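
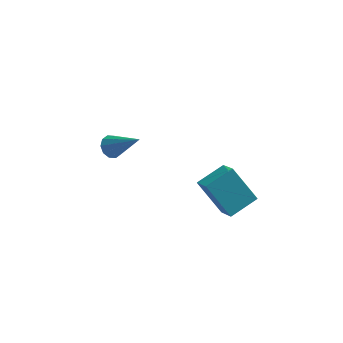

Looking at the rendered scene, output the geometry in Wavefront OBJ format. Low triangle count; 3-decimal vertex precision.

v -0.024 -1.622 3.436
v 0.393 -2.607 4.226
v 1.057 -0.802 3.889
v 1.473 -1.788 4.679
v 1.047 -2.272 2.061
v 1.463 -3.258 2.851
v 2.127 -1.453 2.514
v 2.544 -2.438 3.304
v -4.084 3.433 0.624
v -3.61 3.71 0.316
v -2.756 2.687 1.996
v -3.744 3.961 0.582
v -4.007 4.01 0.864
v -4.3 3.839 1.055
v -4.511 3.513 1.081
v -4.558 3.156 0.933
v -4.425 2.905 0.667
v -4.161 2.855 0.385
v -3.868 3.027 0.194
v -3.658 3.353 0.168
f 2 4 1
f 5 2 1
f 1 4 3
f 3 5 1
f 2 8 4
f 6 2 5
f 6 8 2
f 4 8 3
f 7 5 3
f 3 8 7
f 7 6 5
f 8 6 7
f 10 9 12
f 10 12 11
f 12 9 13
f 12 13 11
f 13 9 14
f 13 14 11
f 14 9 15
f 14 15 11
f 15 9 16
f 15 16 11
f 16 9 17
f 16 17 11
f 17 9 18
f 17 18 11
f 18 9 19
f 18 19 11
f 19 9 20
f 19 20 11
f 20 9 10
f 20 10 11



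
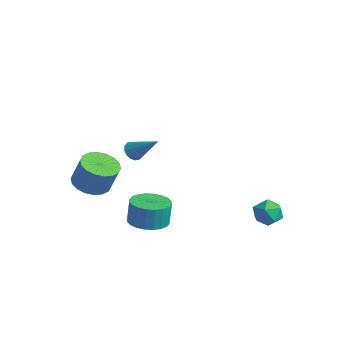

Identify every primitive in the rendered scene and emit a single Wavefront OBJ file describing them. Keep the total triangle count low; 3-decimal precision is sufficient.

v 1.058 -3.655 3
v 1.449 -3.807 2.628
v 2.282 -3.105 4.06
v 1.384 -3.532 2.561
v 1.231 -3.291 2.611
v 1.033 -3.147 2.766
v 0.841 -3.14 2.983
v 0.707 -3.27 3.205
v 0.668 -3.504 3.372
v 0.733 -3.778 3.439
v 0.885 -4.02 3.388
v 1.084 -4.163 3.234
v 1.276 -4.171 3.017
v 1.409 -4.04 2.795
v 0.133 -2.233 -2.89
v 0.85 -1.497 -2.968
v 0.824 -1.332 -1.649
v 0.107 -2.067 -1.57
v 0.512 -1.282 -3.002
v 0.487 -1.116 -1.682
v 0.117 -1.211 -3.018
v 0.091 -1.045 -1.699
v -0.276 -1.296 -3.015
v -0.301 -1.13 -1.696
v -0.606 -1.523 -2.993
v -0.632 -1.357 -1.674
v -0.824 -1.858 -2.955
v -0.85 -1.693 -1.636
v -0.897 -2.251 -2.908
v -0.923 -2.085 -1.588
v -0.812 -2.64 -2.857
v -0.838 -2.475 -1.538
v -0.584 -2.968 -2.811
v -0.61 -2.803 -1.492
v -0.247 -3.184 -2.778
v -0.272 -3.018 -1.458
v 0.149 -3.255 -2.761
v 0.123 -3.089 -1.442
v 0.541 -3.17 -2.764
v 0.516 -3.004 -1.445
v 0.872 -2.943 -2.786
v 0.846 -2.777 -1.467
v 1.09 -2.607 -2.824
v 1.064 -2.442 -1.505
v 1.163 -2.215 -2.872
v 1.137 -2.049 -1.552
v 1.078 -1.825 -2.922
v 1.052 -1.66 -1.603
v -2.594 -3.718 -1.026
v -1.694 -4.127 -1.279
v -1.167 -3.891 0.213
v -2.066 -3.482 0.466
v -1.634 -3.686 -1.37
v -1.107 -3.451 0.122
v -1.764 -3.252 -1.393
v -1.236 -3.016 0.099
v -2.058 -2.91 -1.343
v -1.53 -2.674 0.149
v -2.458 -2.728 -1.23
v -1.931 -2.492 0.262
v -2.885 -2.742 -1.077
v -2.358 -2.506 0.415
v -3.255 -2.949 -0.914
v -2.727 -2.713 0.578
v -3.493 -3.309 -0.773
v -2.966 -3.073 0.719
v -3.553 -3.749 -0.682
v -3.026 -3.514 0.81
v -3.424 -4.184 -0.659
v -2.896 -3.948 0.833
v -3.13 -4.526 -0.709
v -2.602 -4.29 0.783
v -2.729 -4.708 -0.822
v -2.202 -4.472 0.67
v -2.302 -4.694 -0.975
v -1.775 -4.458 0.517
v -1.933 -4.487 -1.138
v -1.405 -4.251 0.354
v 2.975 3.01 -2.912
v 3.794 3.098 -2.696
v 2.846 1.982 -2.004
v 3.665 2.07 -1.788
v 3.102 2.675 -1.582
v 3.182 3.311 -2.142
v 3.458 1.769 -2.558
v 3.538 2.405 -3.118
v 4.092 2.331 -2.476
v 3.873 2.891 -1.873
v 2.767 2.189 -2.827
v 2.548 2.749 -2.224
f 2 1 4
f 2 4 3
f 4 1 5
f 4 5 3
f 5 1 6
f 5 6 3
f 6 1 7
f 6 7 3
f 7 1 8
f 7 8 3
f 8 1 9
f 8 9 3
f 9 1 10
f 9 10 3
f 10 1 11
f 10 11 3
f 11 1 12
f 11 12 3
f 12 1 13
f 12 13 3
f 13 1 14
f 13 14 3
f 14 1 2
f 14 2 3
f 16 15 19
f 16 19 17
f 17 19 20
f 17 20 18
f 19 15 21
f 19 21 20
f 20 21 22
f 20 22 18
f 21 15 23
f 21 23 22
f 22 23 24
f 22 24 18
f 23 15 25
f 23 25 24
f 24 25 26
f 24 26 18
f 25 15 27
f 25 27 26
f 26 27 28
f 26 28 18
f 27 15 29
f 27 29 28
f 28 29 30
f 28 30 18
f 29 15 31
f 29 31 30
f 30 31 32
f 30 32 18
f 31 15 33
f 31 33 32
f 32 33 34
f 32 34 18
f 33 15 35
f 33 35 34
f 34 35 36
f 34 36 18
f 35 15 37
f 35 37 36
f 36 37 38
f 36 38 18
f 37 15 39
f 37 39 38
f 38 39 40
f 38 40 18
f 39 15 41
f 39 41 40
f 40 41 42
f 40 42 18
f 41 15 43
f 41 43 42
f 42 43 44
f 42 44 18
f 43 15 45
f 43 45 44
f 44 45 46
f 44 46 18
f 45 15 47
f 45 47 46
f 46 47 48
f 46 48 18
f 47 15 16
f 47 16 48
f 48 16 17
f 48 17 18
f 50 49 53
f 50 53 51
f 51 53 54
f 51 54 52
f 53 49 55
f 53 55 54
f 54 55 56
f 54 56 52
f 55 49 57
f 55 57 56
f 56 57 58
f 56 58 52
f 57 49 59
f 57 59 58
f 58 59 60
f 58 60 52
f 59 49 61
f 59 61 60
f 60 61 62
f 60 62 52
f 61 49 63
f 61 63 62
f 62 63 64
f 62 64 52
f 63 49 65
f 63 65 64
f 64 65 66
f 64 66 52
f 65 49 67
f 65 67 66
f 66 67 68
f 66 68 52
f 67 49 69
f 67 69 68
f 68 69 70
f 68 70 52
f 69 49 71
f 69 71 70
f 70 71 72
f 70 72 52
f 71 49 73
f 71 73 72
f 72 73 74
f 72 74 52
f 73 49 75
f 73 75 74
f 74 75 76
f 74 76 52
f 75 49 77
f 75 77 76
f 76 77 78
f 76 78 52
f 77 49 50
f 77 50 78
f 78 50 51
f 78 51 52
f 79 90 84
f 79 84 80
f 79 80 86
f 79 86 89
f 79 89 90
f 80 84 88
f 84 90 83
f 90 89 81
f 89 86 85
f 86 80 87
f 82 88 83
f 82 83 81
f 82 81 85
f 82 85 87
f 82 87 88
f 83 88 84
f 81 83 90
f 85 81 89
f 87 85 86
f 88 87 80



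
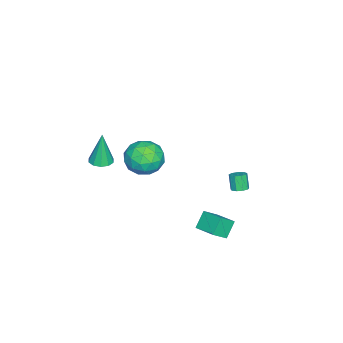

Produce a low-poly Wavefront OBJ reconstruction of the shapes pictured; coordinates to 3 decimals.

v 3.861 -3.637 2.517
v 4.547 -3.815 2.562
v 3.739 -3.583 4.603
v 4.521 -3.377 2.549
v 4.243 -3.038 2.524
v 3.819 -2.928 2.497
v 3.411 -3.089 2.477
v 3.175 -3.459 2.472
v 3.201 -3.896 2.485
v 3.479 -4.235 2.51
v 3.903 -4.345 2.538
v 4.311 -4.185 2.557
v -3.712 1.949 -4.205
v -3.196 1.916 -4.017
v -3.572 1.658 -3.028
v -4.088 1.691 -3.215
v -3.326 2.267 -3.975
v -3.702 2.008 -2.985
v -3.637 2.469 -4.04
v -4.013 2.21 -3.051
v -3.982 2.428 -4.183
v -4.359 2.169 -3.193
v -4.202 2.163 -4.335
v -4.578 1.904 -3.346
v -4.192 1.798 -4.427
v -4.568 1.539 -3.437
v -3.957 1.504 -4.415
v -4.334 1.245 -3.425
v -3.608 1.419 -4.304
v -3.984 1.16 -3.314
v -3.307 1.581 -4.147
v -3.684 1.323 -3.158
v 0.466 1.511 -4.88
v -0.32 1.711 -3.956
v 1.144 2.768 -4.575
v 0.358 2.968 -3.651
v 1.202 0.932 -4.129
v 0.416 1.132 -3.205
v 1.88 2.189 -3.824
v 1.094 2.389 -2.9
v 0.87 -1.268 0.953
v 1.263 -1.792 -0.125
v -0.123 -2.988 1.425
v 0.27 -3.512 0.347
v 1.096 -3.272 1.27
v 1.71 -2.209 0.978
v -0.57 -2.571 0.322
v 0.044 -1.508 0.03
v 0.374 -2.597 -0.516
v 1.403 -3.03 0.071
v -0.263 -1.75 1.229
v 0.766 -2.183 1.816
v 1.154 -1.379 0.372
v -0.014 -3.401 0.928
v 0.472 -3.26 1.47
v 0.703 -3.568 0.836
v 1.416 -1.624 1.021
v 1.648 -1.932 0.387
v 1.549 -2.802 1.208
v -0.508 -2.848 0.913
v -0.276 -3.156 0.279
v 0.437 -1.212 0.464
v 0.668 -1.52 -0.17
v -0.409 -1.978 0.092
v 0.862 -2.16 -0.491
v 0.278 -3.171 -0.213
v -0.215 -2.618 -0.228
v 0.145 -1.993 -0.4
v 1.467 -2.415 -0.146
v 0.884 -3.426 0.131
v 1.369 -3.285 0.674
v 1.73 -2.66 0.502
v 0.944 -2.888 -0.376
v 0.256 -1.354 1.169
v -0.327 -2.365 1.446
v -0.59 -2.12 0.798
v -0.229 -1.495 0.626
v 0.862 -1.609 1.513
v 0.278 -2.62 1.791
v 0.995 -2.787 1.7
v 1.355 -2.162 1.528
v 0.196 -1.892 1.676
f 2 1 4
f 2 4 3
f 4 1 5
f 4 5 3
f 5 1 6
f 5 6 3
f 6 1 7
f 6 7 3
f 7 1 8
f 7 8 3
f 8 1 9
f 8 9 3
f 9 1 10
f 9 10 3
f 10 1 11
f 10 11 3
f 11 1 12
f 11 12 3
f 12 1 2
f 12 2 3
f 14 13 17
f 14 17 15
f 15 17 18
f 15 18 16
f 17 13 19
f 17 19 18
f 18 19 20
f 18 20 16
f 19 13 21
f 19 21 20
f 20 21 22
f 20 22 16
f 21 13 23
f 21 23 22
f 22 23 24
f 22 24 16
f 23 13 25
f 23 25 24
f 24 25 26
f 24 26 16
f 25 13 27
f 25 27 26
f 26 27 28
f 26 28 16
f 27 13 29
f 27 29 28
f 28 29 30
f 28 30 16
f 29 13 31
f 29 31 30
f 30 31 32
f 30 32 16
f 31 13 14
f 31 14 32
f 32 14 15
f 32 15 16
f 34 36 33
f 37 34 33
f 33 36 35
f 35 37 33
f 34 40 36
f 38 34 37
f 38 40 34
f 36 40 35
f 39 37 35
f 35 40 39
f 39 38 37
f 40 38 39
f 41 78 57
f 78 52 81
f 57 81 46
f 78 81 57
f 41 57 53
f 57 46 58
f 53 58 42
f 57 58 53
f 41 53 62
f 53 42 63
f 62 63 48
f 53 63 62
f 41 62 74
f 62 48 77
f 74 77 51
f 62 77 74
f 41 74 78
f 74 51 82
f 78 82 52
f 74 82 78
f 42 58 69
f 58 46 72
f 69 72 50
f 58 72 69
f 46 81 59
f 81 52 80
f 59 80 45
f 81 80 59
f 52 82 79
f 82 51 75
f 79 75 43
f 82 75 79
f 51 77 76
f 77 48 64
f 76 64 47
f 77 64 76
f 48 63 68
f 63 42 65
f 68 65 49
f 63 65 68
f 44 70 56
f 70 50 71
f 56 71 45
f 70 71 56
f 44 56 54
f 56 45 55
f 54 55 43
f 56 55 54
f 44 54 61
f 54 43 60
f 61 60 47
f 54 60 61
f 44 61 66
f 61 47 67
f 66 67 49
f 61 67 66
f 44 66 70
f 66 49 73
f 70 73 50
f 66 73 70
f 45 71 59
f 71 50 72
f 59 72 46
f 71 72 59
f 43 55 79
f 55 45 80
f 79 80 52
f 55 80 79
f 47 60 76
f 60 43 75
f 76 75 51
f 60 75 76
f 49 67 68
f 67 47 64
f 68 64 48
f 67 64 68
f 50 73 69
f 73 49 65
f 69 65 42
f 73 65 69



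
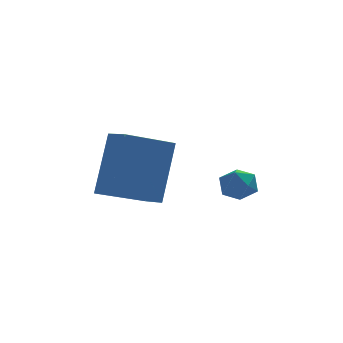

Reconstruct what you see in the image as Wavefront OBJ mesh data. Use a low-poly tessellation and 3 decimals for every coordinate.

v -0.985 1.398 -0.507
v -0.693 1.9 -0.261
v -0.367 0.78 0.021
v -0.075 1.282 0.267
v -0.669 1.15 0.432
v -1.052 1.532 0.106
v -0.008 1.148 -0.346
v -0.391 1.53 -0.672
v -0.09 1.746 -0.161
v -0.498 1.747 0.32
v -0.562 0.933 -0.56
v -0.97 0.934 -0.079
v -4.346 0.062 0.182
v -3.84 0.847 2.174
v -4.715 0.802 -0.016
v -4.209 1.586 1.976
v -2.831 0.654 -0.436
v -2.325 1.438 1.556
v -3.2 1.393 -0.634
v -2.694 2.178 1.358
f 1 12 6
f 1 6 2
f 1 2 8
f 1 8 11
f 1 11 12
f 2 6 10
f 6 12 5
f 12 11 3
f 11 8 7
f 8 2 9
f 4 10 5
f 4 5 3
f 4 3 7
f 4 7 9
f 4 9 10
f 5 10 6
f 3 5 12
f 7 3 11
f 9 7 8
f 10 9 2
f 14 16 13
f 17 14 13
f 13 16 15
f 15 17 13
f 14 20 16
f 18 14 17
f 18 20 14
f 16 20 15
f 19 17 15
f 15 20 19
f 19 18 17
f 20 18 19



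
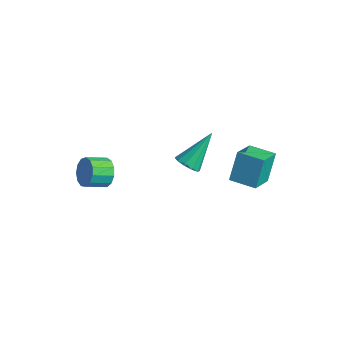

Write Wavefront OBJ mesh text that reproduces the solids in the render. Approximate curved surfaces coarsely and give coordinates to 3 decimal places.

v 0.741 0.002 1.108
v 1.388 -0.001 1.047
v 0.879 1.398 2.492
v 1.241 0.269 0.789
v 0.902 0.437 0.653
v 0.502 0.439 0.691
v 0.194 0.274 0.888
v 0.094 0.005 1.169
v 0.242 -0.265 1.427
v 0.58 -0.433 1.564
v 0.98 -0.435 1.526
v 1.289 -0.27 1.329
v -1.638 -2.623 0.68
v -1.218 -2.516 1.293
v -1.602 -3.411 1.712
v -2.022 -3.517 1.1
v -1.587 -2.323 1.366
v -1.971 -3.218 1.785
v -1.972 -2.226 1.222
v -2.356 -3.12 1.641
v -2.251 -2.254 0.906
v -2.635 -3.148 1.325
v -2.335 -2.399 0.518
v -2.719 -3.294 0.937
v -2.198 -2.615 0.182
v -2.583 -3.51 0.601
v -1.883 -2.834 0.004
v -2.268 -3.729 0.423
v -1.491 -2.986 0.041
v -1.875 -3.88 0.46
v -1.145 -3.022 0.281
v -1.529 -3.917 0.7
v -0.955 -2.932 0.648
v -1.34 -3.826 1.067
v -0.982 -2.743 1.025
v -1.367 -3.638 1.444
v 3.335 -0.095 2.024
v 3.11 0.618 3.313
v 2.905 1.148 1.262
v 2.68 1.861 2.551
v 4.5 0.299 2.009
v 4.275 1.012 3.298
v 4.07 1.542 1.247
v 3.845 2.255 2.536
f 2 1 4
f 2 4 3
f 4 1 5
f 4 5 3
f 5 1 6
f 5 6 3
f 6 1 7
f 6 7 3
f 7 1 8
f 7 8 3
f 8 1 9
f 8 9 3
f 9 1 10
f 9 10 3
f 10 1 11
f 10 11 3
f 11 1 12
f 11 12 3
f 12 1 2
f 12 2 3
f 14 13 17
f 14 17 15
f 15 17 18
f 15 18 16
f 17 13 19
f 17 19 18
f 18 19 20
f 18 20 16
f 19 13 21
f 19 21 20
f 20 21 22
f 20 22 16
f 21 13 23
f 21 23 22
f 22 23 24
f 22 24 16
f 23 13 25
f 23 25 24
f 24 25 26
f 24 26 16
f 25 13 27
f 25 27 26
f 26 27 28
f 26 28 16
f 27 13 29
f 27 29 28
f 28 29 30
f 28 30 16
f 29 13 31
f 29 31 30
f 30 31 32
f 30 32 16
f 31 13 33
f 31 33 32
f 32 33 34
f 32 34 16
f 33 13 35
f 33 35 34
f 34 35 36
f 34 36 16
f 35 13 14
f 35 14 36
f 36 14 15
f 36 15 16
f 38 40 37
f 41 38 37
f 37 40 39
f 39 41 37
f 38 44 40
f 42 38 41
f 42 44 38
f 40 44 39
f 43 41 39
f 39 44 43
f 43 42 41
f 44 42 43



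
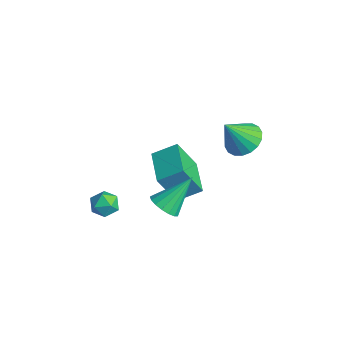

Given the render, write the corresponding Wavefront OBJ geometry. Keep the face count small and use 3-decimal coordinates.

v 1.527 -2.052 -0.454
v 2.317 -2.272 -0.232
v 1.533 -0.528 1.034
v 2.372 -1.991 -0.52
v 2.234 -1.723 -0.793
v 1.933 -1.531 -0.989
v 1.54 -1.458 -1.062
v 1.144 -1.521 -0.996
v 0.835 -1.706 -0.806
v 0.685 -1.97 -0.535
v 0.728 -2.253 -0.246
v 0.954 -2.489 -0.004
v 1.312 -2.626 0.134
v 1.718 -2.631 0.138
v 2.081 -2.503 0.006
v -0.808 -3.306 -1.124
v -0.392 -3.455 -1.789
v -1.468 -4.405 -1.291
v -1.052 -4.554 -1.956
v -0.692 -4.588 -1.243
v -0.284 -3.909 -1.14
v -1.576 -3.951 -1.94
v -1.168 -3.272 -1.837
v -0.866 -3.854 -2.293
v -0.32 -4.247 -1.863
v -1.54 -3.613 -1.217
v -0.994 -4.006 -0.787
v -1.83 0.238 -2.009
v -2.085 -0.7 -0.158
v -1.321 1.39 -1.354
v -1.576 0.452 0.496
v 0.076 -0.532 -2.136
v -0.179 -1.47 -0.286
v 0.585 0.62 -1.482
v 0.33 -0.318 0.369
v 1.122 2.511 2.133
v 1.593 1.73 1.655
v 0.998 1.509 3.647
v 1.943 1.963 1.838
v 2.13 2.305 2.079
v 2.117 2.688 2.331
v 1.908 3.035 2.544
v 1.542 3.279 2.676
v 1.094 3.371 2.7
v 0.651 3.292 2.611
v 0.301 3.059 2.428
v 0.114 2.717 2.187
v 0.127 2.335 1.934
v 0.337 1.987 1.722
v 0.702 1.743 1.59
v 1.15 1.652 1.566
f 2 1 4
f 2 4 3
f 4 1 5
f 4 5 3
f 5 1 6
f 5 6 3
f 6 1 7
f 6 7 3
f 7 1 8
f 7 8 3
f 8 1 9
f 8 9 3
f 9 1 10
f 9 10 3
f 10 1 11
f 10 11 3
f 11 1 12
f 11 12 3
f 12 1 13
f 12 13 3
f 13 1 14
f 13 14 3
f 14 1 15
f 14 15 3
f 15 1 2
f 15 2 3
f 16 27 21
f 16 21 17
f 16 17 23
f 16 23 26
f 16 26 27
f 17 21 25
f 21 27 20
f 27 26 18
f 26 23 22
f 23 17 24
f 19 25 20
f 19 20 18
f 19 18 22
f 19 22 24
f 19 24 25
f 20 25 21
f 18 20 27
f 22 18 26
f 24 22 23
f 25 24 17
f 29 31 28
f 32 29 28
f 28 31 30
f 30 32 28
f 29 35 31
f 33 29 32
f 33 35 29
f 31 35 30
f 34 32 30
f 30 35 34
f 34 33 32
f 35 33 34
f 37 36 39
f 37 39 38
f 39 36 40
f 39 40 38
f 40 36 41
f 40 41 38
f 41 36 42
f 41 42 38
f 42 36 43
f 42 43 38
f 43 36 44
f 43 44 38
f 44 36 45
f 44 45 38
f 45 36 46
f 45 46 38
f 46 36 47
f 46 47 38
f 47 36 48
f 47 48 38
f 48 36 49
f 48 49 38
f 49 36 50
f 49 50 38
f 50 36 51
f 50 51 38
f 51 36 37
f 51 37 38



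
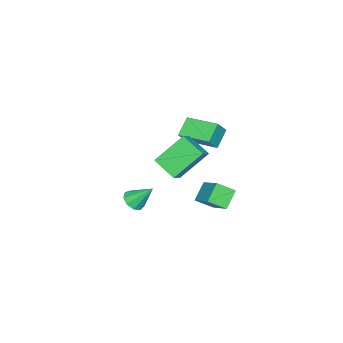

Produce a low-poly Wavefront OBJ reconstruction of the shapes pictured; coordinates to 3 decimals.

v -1.075 -1.206 -4.259
v -0.54 -1.98 -3.71
v -1.971 -1.272 -3.48
v -1.437 -2.047 -2.93
v -0.243 0.127 -3.19
v 0.291 -0.648 -2.64
v -1.14 0.06 -2.41
v -0.605 -0.714 -1.861
v 3.434 -0.11 1.424
v 3.247 -1.339 2.024
v 2.3 0.744 2.818
v 2.113 -0.485 3.419
v 4.147 0.025 1.921
v 3.96 -1.204 2.522
v 3.013 0.879 3.316
v 2.826 -0.35 3.916
v 1.272 -4.427 -3.652
v 1.927 -4.383 -3.514
v 0.968 -3.473 -2.508
v 1.808 -4.059 -3.816
v 1.439 -3.907 -4.041
v 0.991 -3.999 -4.084
v 0.676 -4.29 -3.925
v 0.639 -4.646 -3.638
v 0.899 -4.899 -3.357
v 1.333 -4.931 -3.215
v 1.739 -4.727 -3.277
v -1.129 -2.884 0.077
v -2.069 -2.997 0.798
v -1.164 -1.07 0.318
v -2.104 -1.184 1.039
v -0.516 -2.976 0.861
v -1.456 -3.09 1.582
v -0.551 -1.163 1.102
v -1.491 -1.276 1.823
f 2 4 1
f 5 2 1
f 1 4 3
f 3 5 1
f 2 8 4
f 6 2 5
f 6 8 2
f 4 8 3
f 7 5 3
f 3 8 7
f 7 6 5
f 8 6 7
f 10 12 9
f 13 10 9
f 9 12 11
f 11 13 9
f 10 16 12
f 14 10 13
f 14 16 10
f 12 16 11
f 15 13 11
f 11 16 15
f 15 14 13
f 16 14 15
f 18 17 20
f 18 20 19
f 20 17 21
f 20 21 19
f 21 17 22
f 21 22 19
f 22 17 23
f 22 23 19
f 23 17 24
f 23 24 19
f 24 17 25
f 24 25 19
f 25 17 26
f 25 26 19
f 26 17 27
f 26 27 19
f 27 17 18
f 27 18 19
f 29 31 28
f 32 29 28
f 28 31 30
f 30 32 28
f 29 35 31
f 33 29 32
f 33 35 29
f 31 35 30
f 34 32 30
f 30 35 34
f 34 33 32
f 35 33 34



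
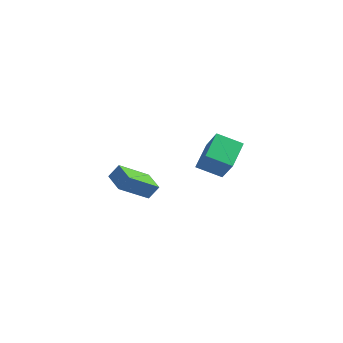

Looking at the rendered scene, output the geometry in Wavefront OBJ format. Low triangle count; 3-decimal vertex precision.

v -2.743 0.2 -3.468
v -3.485 -1.189 -2.302
v -3.772 0.861 -3.335
v -4.514 -0.529 -2.168
v -2.406 0.589 -2.792
v -3.148 -0.801 -1.625
v -3.435 1.249 -2.658
v -4.177 -0.14 -1.492
v 1.162 -1.904 1.234
v 0.913 -0.602 1.892
v 2.262 -1.428 0.707
v 2.014 -0.126 1.365
v 1.986 -2.394 2.515
v 1.738 -1.092 3.173
v 3.087 -1.918 1.988
v 2.838 -0.616 2.646
f 2 4 1
f 5 2 1
f 1 4 3
f 3 5 1
f 2 8 4
f 6 2 5
f 6 8 2
f 4 8 3
f 7 5 3
f 3 8 7
f 7 6 5
f 8 6 7
f 10 12 9
f 13 10 9
f 9 12 11
f 11 13 9
f 10 16 12
f 14 10 13
f 14 16 10
f 12 16 11
f 15 13 11
f 11 16 15
f 15 14 13
f 16 14 15



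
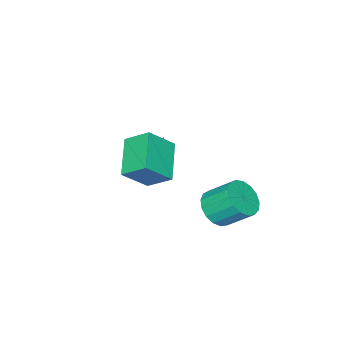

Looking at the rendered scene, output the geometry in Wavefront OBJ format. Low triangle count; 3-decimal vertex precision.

v -0.041 1.997 -3.794
v 0.868 2.518 -4.012
v 0.429 3.765 -2.865
v -0.479 3.243 -2.646
v 0.533 2.71 -4.349
v 0.094 3.956 -3.202
v 0.066 2.738 -4.558
v -0.373 3.984 -3.411
v -0.425 2.596 -4.592
v -0.864 3.843 -3.445
v -0.828 2.317 -4.443
v -1.267 3.564 -3.296
v -1.05 1.965 -4.146
v -1.489 3.212 -2.998
v -1.042 1.62 -3.767
v -1.481 2.866 -2.62
v -0.803 1.361 -3.395
v -1.242 2.608 -2.248
v -0.39 1.248 -3.114
v -0.829 2.495 -1.967
v 0.103 1.306 -2.989
v -0.336 2.553 -1.842
v 0.563 1.523 -3.048
v 0.124 2.769 -1.901
v 0.885 1.848 -3.278
v 0.446 3.094 -2.131
v 0.995 2.207 -3.626
v 0.556 3.454 -2.479
v -1.327 -3.236 -4.302
v -0.964 -3.473 -3.832
v -3.113 -3.824 -3.218
v -1.076 -3.002 -3.762
v -1.336 -2.667 -4.008
v -1.591 -2.666 -4.427
v -1.691 -2.999 -4.772
v -1.578 -3.47 -4.842
v -1.319 -3.804 -4.596
v -1.064 -3.806 -4.178
v 3.17 0.541 -0.956
v 1.621 -0.605 0.042
v 2.842 1.723 -0.11
v 1.293 0.577 0.889
v 4.347 0.003 0.251
v 2.798 -1.143 1.25
v 4.019 1.185 1.098
v 2.47 0.039 2.096
f 2 1 5
f 2 5 3
f 3 5 6
f 3 6 4
f 5 1 7
f 5 7 6
f 6 7 8
f 6 8 4
f 7 1 9
f 7 9 8
f 8 9 10
f 8 10 4
f 9 1 11
f 9 11 10
f 10 11 12
f 10 12 4
f 11 1 13
f 11 13 12
f 12 13 14
f 12 14 4
f 13 1 15
f 13 15 14
f 14 15 16
f 14 16 4
f 15 1 17
f 15 17 16
f 16 17 18
f 16 18 4
f 17 1 19
f 17 19 18
f 18 19 20
f 18 20 4
f 19 1 21
f 19 21 20
f 20 21 22
f 20 22 4
f 21 1 23
f 21 23 22
f 22 23 24
f 22 24 4
f 23 1 25
f 23 25 24
f 24 25 26
f 24 26 4
f 25 1 27
f 25 27 26
f 26 27 28
f 26 28 4
f 27 1 2
f 27 2 28
f 28 2 3
f 28 3 4
f 30 29 32
f 30 32 31
f 32 29 33
f 32 33 31
f 33 29 34
f 33 34 31
f 34 29 35
f 34 35 31
f 35 29 36
f 35 36 31
f 36 29 37
f 36 37 31
f 37 29 38
f 37 38 31
f 38 29 30
f 38 30 31
f 40 42 39
f 43 40 39
f 39 42 41
f 41 43 39
f 40 46 42
f 44 40 43
f 44 46 40
f 42 46 41
f 45 43 41
f 41 46 45
f 45 44 43
f 46 44 45



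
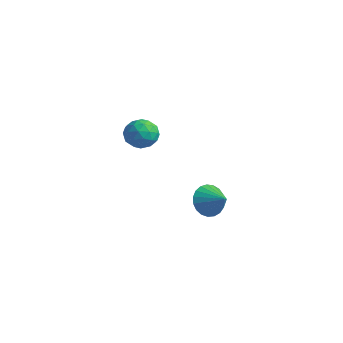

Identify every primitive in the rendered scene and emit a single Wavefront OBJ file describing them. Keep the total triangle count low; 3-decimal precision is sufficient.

v 1.342 -1.771 2.507
v 1.692 -2.182 1.877
v 2.378 -1.789 3.093
v 1.748 -1.853 1.788
v 1.733 -1.51 1.823
v 1.652 -1.213 1.977
v 1.516 -1.011 2.222
v 1.351 -0.941 2.517
v 1.184 -1.015 2.81
v 1.044 -1.219 3.051
v 0.956 -1.519 3.197
v 0.935 -1.862 3.225
v 0.984 -2.19 3.128
v 1.095 -2.445 2.924
v 1.249 -2.584 2.648
v 1.419 -2.582 2.347
v 1.575 -2.44 2.074
v -4.25 -0.316 4.46
v -3.791 0.11 3.899
v -4.009 -1.47 3.781
v -3.55 -1.044 3.22
v -3.268 -1.142 4.006
v -3.417 -0.428 4.426
v -4.383 -0.932 3.254
v -4.532 -0.218 3.674
v -3.873 -0.271 3.153
v -3.184 -0.4 3.618
v -4.616 -0.96 4.062
v -3.927 -1.089 4.527
v -4.042 -0.001 4.239
v -3.758 -1.359 3.441
v -3.593 -1.416 3.903
v -3.323 -1.165 3.573
v -3.822 -0.318 4.549
v -3.552 -0.067 4.219
v -3.245 -0.803 4.282
v -4.248 -1.293 3.461
v -3.978 -1.042 3.131
v -4.477 -0.195 4.107
v -4.207 0.056 3.777
v -4.555 -0.557 3.398
v -3.82 0.025 3.471
v -3.678 -0.654 3.072
v -4.168 -0.588 3.092
v -4.256 -0.168 3.338
v -3.415 -0.051 3.744
v -3.273 -0.73 3.345
v -3.108 -0.787 3.807
v -3.195 -0.367 4.054
v -3.463 -0.275 3.306
v -4.527 -0.63 4.335
v -4.385 -1.309 3.936
v -4.605 -0.993 3.626
v -4.692 -0.573 3.873
v -4.122 -0.706 4.608
v -3.98 -1.385 4.209
v -3.544 -1.192 4.342
v -3.632 -0.772 4.588
v -4.337 -1.085 4.374
f 2 1 4
f 2 4 3
f 4 1 5
f 4 5 3
f 5 1 6
f 5 6 3
f 6 1 7
f 6 7 3
f 7 1 8
f 7 8 3
f 8 1 9
f 8 9 3
f 9 1 10
f 9 10 3
f 10 1 11
f 10 11 3
f 11 1 12
f 11 12 3
f 12 1 13
f 12 13 3
f 13 1 14
f 13 14 3
f 14 1 15
f 14 15 3
f 15 1 16
f 15 16 3
f 16 1 17
f 16 17 3
f 17 1 2
f 17 2 3
f 18 55 34
f 55 29 58
f 34 58 23
f 55 58 34
f 18 34 30
f 34 23 35
f 30 35 19
f 34 35 30
f 18 30 39
f 30 19 40
f 39 40 25
f 30 40 39
f 18 39 51
f 39 25 54
f 51 54 28
f 39 54 51
f 18 51 55
f 51 28 59
f 55 59 29
f 51 59 55
f 19 35 46
f 35 23 49
f 46 49 27
f 35 49 46
f 23 58 36
f 58 29 57
f 36 57 22
f 58 57 36
f 29 59 56
f 59 28 52
f 56 52 20
f 59 52 56
f 28 54 53
f 54 25 41
f 53 41 24
f 54 41 53
f 25 40 45
f 40 19 42
f 45 42 26
f 40 42 45
f 21 47 33
f 47 27 48
f 33 48 22
f 47 48 33
f 21 33 31
f 33 22 32
f 31 32 20
f 33 32 31
f 21 31 38
f 31 20 37
f 38 37 24
f 31 37 38
f 21 38 43
f 38 24 44
f 43 44 26
f 38 44 43
f 21 43 47
f 43 26 50
f 47 50 27
f 43 50 47
f 22 48 36
f 48 27 49
f 36 49 23
f 48 49 36
f 20 32 56
f 32 22 57
f 56 57 29
f 32 57 56
f 24 37 53
f 37 20 52
f 53 52 28
f 37 52 53
f 26 44 45
f 44 24 41
f 45 41 25
f 44 41 45
f 27 50 46
f 50 26 42
f 46 42 19
f 50 42 46



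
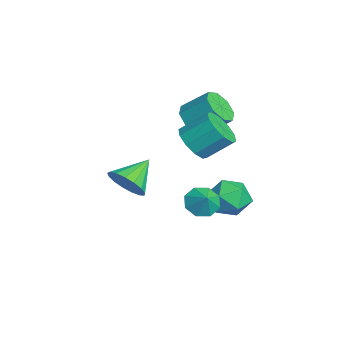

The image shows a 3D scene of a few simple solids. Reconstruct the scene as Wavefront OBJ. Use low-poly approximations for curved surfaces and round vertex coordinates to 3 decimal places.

v 3.74 -3.087 2.25
v 4.382 -3.229 3.094
v 2.8 -1.873 3.17
v 4.609 -2.854 2.83
v 4.636 -2.532 2.433
v 4.458 -2.337 1.994
v 4.116 -2.314 1.613
v 3.688 -2.468 1.379
v 3.271 -2.764 1.344
v 2.962 -3.134 1.517
v 2.831 -3.493 1.858
v 2.909 -3.76 2.288
v 3.176 -3.872 2.71
v 3.573 -3.804 3.027
v 4.008 -3.572 3.165
v 0.304 0.632 2.517
v 1.397 0.519 2.467
v 1.589 1.875 3.572
v 0.496 1.988 3.623
v 1.207 0.947 1.974
v 1.399 2.303 3.079
v 0.672 1.255 1.689
v 0.864 2.611 2.794
v -0.003 1.325 1.72
v 0.188 2.681 2.826
v -0.561 1.13 2.056
v -0.37 2.486 3.161
v -0.789 0.745 2.568
v -0.597 2.101 3.673
v -0.599 0.317 3.061
v -0.407 1.673 4.166
v -0.064 0.009 3.346
v 0.128 1.365 4.451
v 0.612 -0.061 3.314
v 0.803 1.295 4.42
v 1.17 0.134 2.979
v 1.361 1.49 4.084
v 1.995 0.782 -0.54
v 2.597 0.362 -1.095
v 2.725 0.878 0.18
v 2.591 1.061 -1.182
v 2.236 1.596 -0.894
v 1.739 1.654 -0.398
v 1.392 1.201 0.015
v 1.398 0.502 0.102
v 1.754 -0.033 -0.186
v 2.251 -0.091 -0.682
v -2.375 1.131 2.541
v -1.491 0.606 2.75
v -1 1.883 3.888
v -1.885 2.409 3.679
v -1.406 1.119 2.137
v -0.916 2.397 3.275
v -1.889 1.639 1.761
v -1.399 2.917 2.899
v -2.657 1.862 1.842
v -2.167 3.14 2.98
v -3.26 1.657 2.332
v -2.769 2.934 3.47
v -3.344 1.143 2.945
v -2.854 2.421 4.083
v -2.861 0.623 3.321
v -2.371 1.901 4.459
v -2.093 0.4 3.24
v -1.603 1.678 4.378
v 0.292 2.948 -1.684
v 1.307 3.398 -1.204
v 0.693 1.202 -0.896
v 1.708 1.652 -0.416
v 0.631 2.012 0
v 0.383 3.09 -0.486
v 1.617 1.51 -1.614
v 1.369 2.588 -2.1
v 2.126 2.509 -1.161
v 1.516 2.819 -0.163
v 0.484 1.781 -1.937
v -0.126 2.091 -0.939
f 2 1 4
f 2 4 3
f 4 1 5
f 4 5 3
f 5 1 6
f 5 6 3
f 6 1 7
f 6 7 3
f 7 1 8
f 7 8 3
f 8 1 9
f 8 9 3
f 9 1 10
f 9 10 3
f 10 1 11
f 10 11 3
f 11 1 12
f 11 12 3
f 12 1 13
f 12 13 3
f 13 1 14
f 13 14 3
f 14 1 15
f 14 15 3
f 15 1 2
f 15 2 3
f 17 16 20
f 17 20 18
f 18 20 21
f 18 21 19
f 20 16 22
f 20 22 21
f 21 22 23
f 21 23 19
f 22 16 24
f 22 24 23
f 23 24 25
f 23 25 19
f 24 16 26
f 24 26 25
f 25 26 27
f 25 27 19
f 26 16 28
f 26 28 27
f 27 28 29
f 27 29 19
f 28 16 30
f 28 30 29
f 29 30 31
f 29 31 19
f 30 16 32
f 30 32 31
f 31 32 33
f 31 33 19
f 32 16 34
f 32 34 33
f 33 34 35
f 33 35 19
f 34 16 36
f 34 36 35
f 35 36 37
f 35 37 19
f 36 16 17
f 36 17 37
f 37 17 18
f 37 18 19
f 39 38 41
f 39 41 40
f 41 38 42
f 41 42 40
f 42 38 43
f 42 43 40
f 43 38 44
f 43 44 40
f 44 38 45
f 44 45 40
f 45 38 46
f 45 46 40
f 46 38 47
f 46 47 40
f 47 38 39
f 47 39 40
f 49 48 52
f 49 52 50
f 50 52 53
f 50 53 51
f 52 48 54
f 52 54 53
f 53 54 55
f 53 55 51
f 54 48 56
f 54 56 55
f 55 56 57
f 55 57 51
f 56 48 58
f 56 58 57
f 57 58 59
f 57 59 51
f 58 48 60
f 58 60 59
f 59 60 61
f 59 61 51
f 60 48 62
f 60 62 61
f 61 62 63
f 61 63 51
f 62 48 64
f 62 64 63
f 63 64 65
f 63 65 51
f 64 48 49
f 64 49 65
f 65 49 50
f 65 50 51
f 66 77 71
f 66 71 67
f 66 67 73
f 66 73 76
f 66 76 77
f 67 71 75
f 71 77 70
f 77 76 68
f 76 73 72
f 73 67 74
f 69 75 70
f 69 70 68
f 69 68 72
f 69 72 74
f 69 74 75
f 70 75 71
f 68 70 77
f 72 68 76
f 74 72 73
f 75 74 67



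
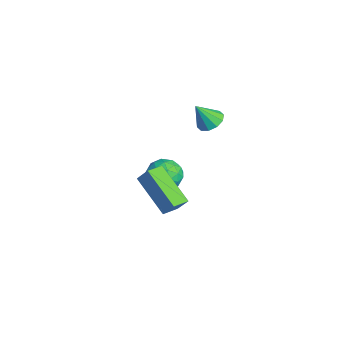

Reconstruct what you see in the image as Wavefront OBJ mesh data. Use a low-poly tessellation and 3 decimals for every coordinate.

v 1.942 -1.676 0.69
v 2.31 -1.3 1.409
v 1.491 -0.894 0.513
v 1.858 -0.519 1.232
v 3.622 -0.981 -0.532
v 3.989 -0.606 0.187
v 3.17 -0.2 -0.709
v 3.538 0.176 0.01
v -0.007 2.227 2.289
v 0.478 2.651 2.562
v -0.033 1.533 3.411
v 0.088 2.816 2.655
v -0.337 2.755 2.608
v -0.637 2.493 2.439
v -0.696 2.129 2.213
v -0.492 1.802 2.015
v -0.103 1.638 1.923
v 0.323 1.699 1.97
v 0.622 1.961 2.138
v 0.682 2.325 2.365
v -2.637 1.74 -3.157
v -1.819 1.243 -3.151
v -3.441 0.417 -3.169
v -2.623 -0.08 -3.163
v -2.886 0.418 -2.39
v -2.389 1.236 -2.382
v -2.871 0.424 -3.938
v -2.374 1.242 -3.93
v -1.964 0.43 -3.634
v -1.973 0.426 -2.677
v -3.287 1.234 -3.643
v -3.296 1.23 -2.686
v -2.158 1.608 -3.153
v -3.102 0.052 -3.167
v -3.257 0.345 -2.713
v -2.776 0.053 -2.709
v -2.492 1.603 -2.701
v -2.012 1.311 -2.697
v -2.638 0.827 -2.25
v -3.248 0.349 -3.623
v -2.768 0.057 -3.619
v -2.484 1.607 -3.611
v -2.003 1.315 -3.607
v -2.622 0.833 -4.07
v -1.762 0.838 -3.433
v -2.234 0.06 -3.44
v -2.38 0.356 -3.896
v -2.088 0.837 -3.891
v -1.767 0.836 -2.871
v -2.24 0.058 -2.878
v -2.394 0.351 -2.423
v -2.102 0.831 -2.419
v -1.852 0.357 -3.155
v -3.02 1.602 -3.442
v -3.493 0.824 -3.449
v -3.158 0.829 -3.901
v -2.866 1.309 -3.897
v -3.026 1.6 -2.88
v -3.498 0.822 -2.887
v -3.172 0.823 -2.429
v -2.88 1.304 -2.424
v -3.408 1.303 -3.165
f 2 4 1
f 5 2 1
f 1 4 3
f 3 5 1
f 2 8 4
f 6 2 5
f 6 8 2
f 4 8 3
f 7 5 3
f 3 8 7
f 7 6 5
f 8 6 7
f 10 9 12
f 10 12 11
f 12 9 13
f 12 13 11
f 13 9 14
f 13 14 11
f 14 9 15
f 14 15 11
f 15 9 16
f 15 16 11
f 16 9 17
f 16 17 11
f 17 9 18
f 17 18 11
f 18 9 19
f 18 19 11
f 19 9 20
f 19 20 11
f 20 9 10
f 20 10 11
f 21 58 37
f 58 32 61
f 37 61 26
f 58 61 37
f 21 37 33
f 37 26 38
f 33 38 22
f 37 38 33
f 21 33 42
f 33 22 43
f 42 43 28
f 33 43 42
f 21 42 54
f 42 28 57
f 54 57 31
f 42 57 54
f 21 54 58
f 54 31 62
f 58 62 32
f 54 62 58
f 22 38 49
f 38 26 52
f 49 52 30
f 38 52 49
f 26 61 39
f 61 32 60
f 39 60 25
f 61 60 39
f 32 62 59
f 62 31 55
f 59 55 23
f 62 55 59
f 31 57 56
f 57 28 44
f 56 44 27
f 57 44 56
f 28 43 48
f 43 22 45
f 48 45 29
f 43 45 48
f 24 50 36
f 50 30 51
f 36 51 25
f 50 51 36
f 24 36 34
f 36 25 35
f 34 35 23
f 36 35 34
f 24 34 41
f 34 23 40
f 41 40 27
f 34 40 41
f 24 41 46
f 41 27 47
f 46 47 29
f 41 47 46
f 24 46 50
f 46 29 53
f 50 53 30
f 46 53 50
f 25 51 39
f 51 30 52
f 39 52 26
f 51 52 39
f 23 35 59
f 35 25 60
f 59 60 32
f 35 60 59
f 27 40 56
f 40 23 55
f 56 55 31
f 40 55 56
f 29 47 48
f 47 27 44
f 48 44 28
f 47 44 48
f 30 53 49
f 53 29 45
f 49 45 22
f 53 45 49



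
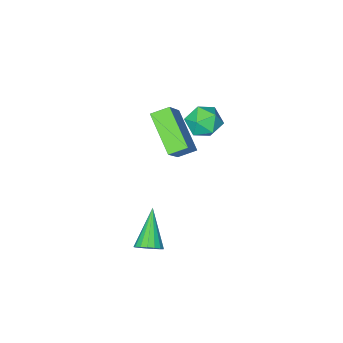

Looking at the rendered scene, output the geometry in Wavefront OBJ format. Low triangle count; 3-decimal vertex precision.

v -3.359 -2.318 3.898
v -2.973 -1.989 3.215
v -3.307 -3.571 3.325
v -2.921 -3.242 2.642
v -2.511 -3.276 3.387
v -2.543 -2.502 3.741
v -3.737 -3.058 2.799
v -3.769 -2.284 3.153
v -3.206 -2.446 2.535
v -2.448 -2.581 2.899
v -3.832 -2.979 3.641
v -3.074 -3.114 4.005
v -1.248 -2.019 2.614
v -1.594 -3.667 3.747
v -1.927 -1.651 2.942
v -2.274 -3.299 4.075
v -0.286 -1.361 3.865
v -0.633 -3.009 4.998
v -0.966 -0.993 4.193
v -1.312 -2.641 5.326
v 2.198 0.726 1.119
v 2.454 0.993 1.566
v 1.262 -0.286 2.261
v 2.228 1.147 1.517
v 1.996 1.204 1.376
v 1.809 1.152 1.177
v 1.712 1.002 0.965
v 1.727 0.789 0.788
v 1.849 0.561 0.686
v 2.051 0.371 0.684
v 2.288 0.262 0.782
v 2.503 0.26 0.957
v 2.649 0.364 1.169
v 2.692 0.551 1.369
v 2.621 0.778 1.513
f 1 12 6
f 1 6 2
f 1 2 8
f 1 8 11
f 1 11 12
f 2 6 10
f 6 12 5
f 12 11 3
f 11 8 7
f 8 2 9
f 4 10 5
f 4 5 3
f 4 3 7
f 4 7 9
f 4 9 10
f 5 10 6
f 3 5 12
f 7 3 11
f 9 7 8
f 10 9 2
f 14 16 13
f 17 14 13
f 13 16 15
f 15 17 13
f 14 20 16
f 18 14 17
f 18 20 14
f 16 20 15
f 19 17 15
f 15 20 19
f 19 18 17
f 20 18 19
f 22 21 24
f 22 24 23
f 24 21 25
f 24 25 23
f 25 21 26
f 25 26 23
f 26 21 27
f 26 27 23
f 27 21 28
f 27 28 23
f 28 21 29
f 28 29 23
f 29 21 30
f 29 30 23
f 30 21 31
f 30 31 23
f 31 21 32
f 31 32 23
f 32 21 33
f 32 33 23
f 33 21 34
f 33 34 23
f 34 21 35
f 34 35 23
f 35 21 22
f 35 22 23



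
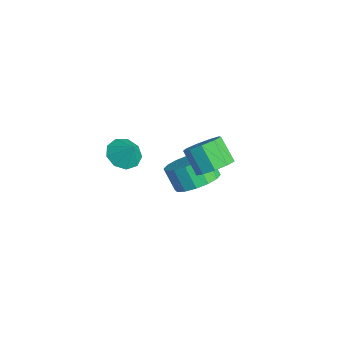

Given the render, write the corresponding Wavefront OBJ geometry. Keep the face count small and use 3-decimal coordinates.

v -1.912 -0.296 -2.822
v -1.088 -0.086 -2.259
v -1.664 -0.413 -1.295
v -2.488 -0.624 -1.858
v -1.364 0.364 -2.271
v -1.94 0.037 -1.306
v -1.787 0.637 -2.431
v -2.363 0.31 -1.466
v -2.243 0.66 -2.695
v -2.819 0.333 -1.731
v -2.611 0.427 -2.994
v -3.187 0.099 -2.029
v -2.791 -0 -3.246
v -3.367 -0.328 -2.282
v -2.736 -0.507 -3.385
v -3.312 -0.834 -2.421
v -2.46 -0.957 -3.374
v -3.036 -1.284 -2.409
v -2.037 -1.23 -3.214
v -2.613 -1.557 -2.249
v -1.581 -1.253 -2.949
v -2.157 -1.58 -1.985
v -1.213 -1.019 -2.651
v -1.789 -1.347 -1.686
v -1.033 -0.592 -2.398
v -1.609 -0.92 -1.434
v 2.325 -0.798 1.781
v 2.835 -0.48 2.309
v 2.084 -0.805 3.228
v 1.575 -1.122 2.699
v 2.474 -0.103 2.148
v 1.723 -0.427 3.066
v 2.043 -0.05 1.814
v 1.292 -0.374 2.733
v 1.745 -0.347 1.465
v 0.994 -0.672 2.384
v 1.718 -0.855 1.264
v 0.967 -1.18 2.182
v 1.975 -1.337 1.304
v 1.224 -1.661 2.223
v 2.397 -1.566 1.568
v 1.646 -1.89 2.486
v 2.785 -1.435 1.931
v 2.034 -1.76 2.85
v 2.958 -1.007 2.224
v 2.207 -1.331 3.142
v -2.489 -3.244 -0.792
v -1.93 -3.789 -0.97
v -1.951 -2.956 0.012
v -1.815 -3.315 -1.217
v -2.014 -2.807 -1.266
v -2.436 -2.505 -1.093
v -2.882 -2.548 -0.779
v -3.145 -2.917 -0.472
v -3.1 -3.439 -0.314
v -2.769 -3.87 -0.381
v -2.307 -4.008 -0.64
f 2 1 5
f 2 5 3
f 3 5 6
f 3 6 4
f 5 1 7
f 5 7 6
f 6 7 8
f 6 8 4
f 7 1 9
f 7 9 8
f 8 9 10
f 8 10 4
f 9 1 11
f 9 11 10
f 10 11 12
f 10 12 4
f 11 1 13
f 11 13 12
f 12 13 14
f 12 14 4
f 13 1 15
f 13 15 14
f 14 15 16
f 14 16 4
f 15 1 17
f 15 17 16
f 16 17 18
f 16 18 4
f 17 1 19
f 17 19 18
f 18 19 20
f 18 20 4
f 19 1 21
f 19 21 20
f 20 21 22
f 20 22 4
f 21 1 23
f 21 23 22
f 22 23 24
f 22 24 4
f 23 1 25
f 23 25 24
f 24 25 26
f 24 26 4
f 25 1 2
f 25 2 26
f 26 2 3
f 26 3 4
f 28 27 31
f 28 31 29
f 29 31 32
f 29 32 30
f 31 27 33
f 31 33 32
f 32 33 34
f 32 34 30
f 33 27 35
f 33 35 34
f 34 35 36
f 34 36 30
f 35 27 37
f 35 37 36
f 36 37 38
f 36 38 30
f 37 27 39
f 37 39 38
f 38 39 40
f 38 40 30
f 39 27 41
f 39 41 40
f 40 41 42
f 40 42 30
f 41 27 43
f 41 43 42
f 42 43 44
f 42 44 30
f 43 27 45
f 43 45 44
f 44 45 46
f 44 46 30
f 45 27 28
f 45 28 46
f 46 28 29
f 46 29 30
f 48 47 50
f 48 50 49
f 50 47 51
f 50 51 49
f 51 47 52
f 51 52 49
f 52 47 53
f 52 53 49
f 53 47 54
f 53 54 49
f 54 47 55
f 54 55 49
f 55 47 56
f 55 56 49
f 56 47 57
f 56 57 49
f 57 47 48
f 57 48 49



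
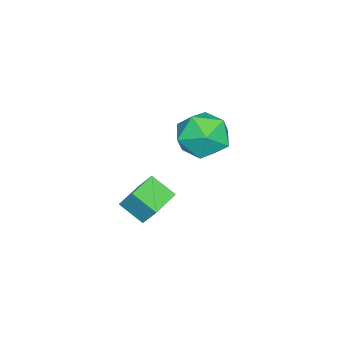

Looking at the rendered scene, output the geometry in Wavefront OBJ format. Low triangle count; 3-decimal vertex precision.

v 3.477 2.683 2.52
v 3.823 2.963 1.757
v 3.517 1.337 2.043
v 3.863 1.617 1.28
v 4.339 1.658 2.023
v 4.315 2.49 2.318
v 3.025 1.81 1.482
v 3.001 2.642 1.777
v 3.544 2.424 1.116
v 4.356 2.33 1.45
v 2.984 1.97 2.35
v 3.796 1.876 2.684
v 2.985 -0.054 -1.401
v 3.105 0.405 -0.72
v 3.082 0.714 -1.935
v 3.202 1.172 -1.254
v 4.038 -0.232 -1.466
v 4.158 0.226 -0.785
v 4.135 0.535 -2
v 4.255 0.994 -1.319
f 1 12 6
f 1 6 2
f 1 2 8
f 1 8 11
f 1 11 12
f 2 6 10
f 6 12 5
f 12 11 3
f 11 8 7
f 8 2 9
f 4 10 5
f 4 5 3
f 4 3 7
f 4 7 9
f 4 9 10
f 5 10 6
f 3 5 12
f 7 3 11
f 9 7 8
f 10 9 2
f 14 16 13
f 17 14 13
f 13 16 15
f 15 17 13
f 14 20 16
f 18 14 17
f 18 20 14
f 16 20 15
f 19 17 15
f 15 20 19
f 19 18 17
f 20 18 19



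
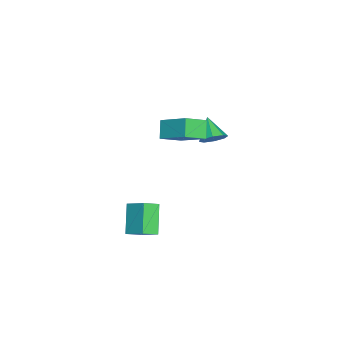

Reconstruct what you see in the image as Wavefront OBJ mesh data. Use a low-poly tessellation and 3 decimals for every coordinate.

v -2.969 0.895 -0.511
v -2.454 0.945 0.151
v -4.071 0.285 0.391
v -2.81 1.475 0.075
v -3.259 1.666 -0.344
v -3.538 1.405 -0.861
v -3.483 0.845 -1.173
v -3.128 0.315 -1.098
v -2.679 0.125 -0.678
v -2.4 0.386 -0.161
v 2.579 -1.893 -1.994
v 3.149 -0.801 -1.156
v 3.978 -1.626 -3.296
v 4.549 -0.534 -2.458
v 3.191 -2.606 -1.482
v 3.762 -1.514 -0.644
v 4.591 -2.339 -2.784
v 5.161 -1.247 -1.946
v -2.569 -0.871 0.985
v -1.674 -1.875 1.735
v -1.754 0.747 2.179
v -0.86 -0.257 2.929
v -1.68 -0.703 0.151
v -0.786 -1.707 0.901
v -0.866 0.915 1.345
v 0.029 -0.089 2.095
f 2 1 4
f 2 4 3
f 4 1 5
f 4 5 3
f 5 1 6
f 5 6 3
f 6 1 7
f 6 7 3
f 7 1 8
f 7 8 3
f 8 1 9
f 8 9 3
f 9 1 10
f 9 10 3
f 10 1 2
f 10 2 3
f 12 14 11
f 15 12 11
f 11 14 13
f 13 15 11
f 12 18 14
f 16 12 15
f 16 18 12
f 14 18 13
f 17 15 13
f 13 18 17
f 17 16 15
f 18 16 17
f 20 22 19
f 23 20 19
f 19 22 21
f 21 23 19
f 20 26 22
f 24 20 23
f 24 26 20
f 22 26 21
f 25 23 21
f 21 26 25
f 25 24 23
f 26 24 25



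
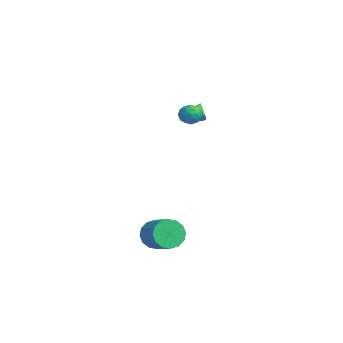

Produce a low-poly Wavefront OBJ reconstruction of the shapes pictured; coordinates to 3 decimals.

v 3.047 -2.298 -3.848
v 3.311 -1.891 -4.652
v 4.577 -1.614 -4.097
v 4.313 -2.022 -3.292
v 3.116 -1.532 -4.387
v 4.383 -1.256 -3.832
v 2.903 -1.378 -3.978
v 4.17 -1.102 -3.423
v 2.729 -1.471 -3.533
v 3.995 -1.195 -2.978
v 2.639 -1.786 -3.173
v 3.906 -1.51 -2.618
v 2.659 -2.238 -2.993
v 3.925 -1.961 -2.438
v 2.783 -2.706 -3.043
v 4.049 -2.429 -2.488
v 2.977 -3.064 -3.308
v 4.244 -2.788 -2.753
v 3.19 -3.218 -3.717
v 4.457 -2.942 -3.162
v 3.365 -3.125 -4.162
v 4.631 -2.849 -3.607
v 3.454 -2.81 -4.522
v 4.721 -2.534 -3.967
v 3.435 -2.359 -4.702
v 4.701 -2.082 -4.147
v -3.242 1.996 1.745
v -2.86 1.811 2.237
v -3.838 2.544 2.415
v -2.741 2.039 2.156
v -2.708 2.261 2.004
v -2.768 2.436 1.808
v -2.91 2.536 1.6
v -3.109 2.542 1.418
v -3.331 2.454 1.292
v -3.538 2.287 1.245
v -3.694 2.069 1.284
v -3.772 1.839 1.403
v -3.758 1.636 1.581
v -3.655 1.496 1.787
v -3.48 1.442 1.987
v -3.265 1.484 2.144
v -3.045 1.614 2.233
v 0.892 0.899 3.067
v 1.162 0.542 3.584
v -0.022 0.278 3.116
v 0.248 -0.079 3.633
v 0.066 0.573 3.726
v 0.63 0.957 3.696
v 0.51 -0.137 3.004
v 1.074 0.247 2.974
v 0.926 -0.098 3.545
v 0.652 0.341 3.991
v 0.488 0.479 2.709
v 0.214 0.918 3.155
v 1.107 0.775 3.321
v 0.033 0.045 3.379
v -0.074 0.428 3.434
v 0.085 0.218 3.738
v 0.794 1.019 3.387
v 0.953 0.809 3.691
v 0.309 0.827 3.775
v 0.187 0.011 3.009
v 0.346 -0.199 3.313
v 1.055 0.602 2.962
v 1.214 0.392 3.266
v 0.831 -0.007 2.925
v 1.127 0.189 3.602
v 0.59 -0.176 3.631
v 0.744 -0.21 3.261
v 1.076 0.016 3.243
v 0.966 0.447 3.864
v 0.429 0.082 3.893
v 0.322 0.465 3.948
v 0.653 0.691 3.93
v 0.827 0.071 3.841
v 0.711 0.738 2.807
v 0.174 0.373 2.836
v 0.487 0.129 2.77
v 0.818 0.355 2.752
v 0.55 0.996 3.069
v 0.013 0.631 3.098
v 0.064 0.804 3.457
v 0.396 1.03 3.439
v 0.313 0.749 2.859
f 2 1 5
f 2 5 3
f 3 5 6
f 3 6 4
f 5 1 7
f 5 7 6
f 6 7 8
f 6 8 4
f 7 1 9
f 7 9 8
f 8 9 10
f 8 10 4
f 9 1 11
f 9 11 10
f 10 11 12
f 10 12 4
f 11 1 13
f 11 13 12
f 12 13 14
f 12 14 4
f 13 1 15
f 13 15 14
f 14 15 16
f 14 16 4
f 15 1 17
f 15 17 16
f 16 17 18
f 16 18 4
f 17 1 19
f 17 19 18
f 18 19 20
f 18 20 4
f 19 1 21
f 19 21 20
f 20 21 22
f 20 22 4
f 21 1 23
f 21 23 22
f 22 23 24
f 22 24 4
f 23 1 25
f 23 25 24
f 24 25 26
f 24 26 4
f 25 1 2
f 25 2 26
f 26 2 3
f 26 3 4
f 28 27 30
f 28 30 29
f 30 27 31
f 30 31 29
f 31 27 32
f 31 32 29
f 32 27 33
f 32 33 29
f 33 27 34
f 33 34 29
f 34 27 35
f 34 35 29
f 35 27 36
f 35 36 29
f 36 27 37
f 36 37 29
f 37 27 38
f 37 38 29
f 38 27 39
f 38 39 29
f 39 27 40
f 39 40 29
f 40 27 41
f 40 41 29
f 41 27 42
f 41 42 29
f 42 27 43
f 42 43 29
f 43 27 28
f 43 28 29
f 44 81 60
f 81 55 84
f 60 84 49
f 81 84 60
f 44 60 56
f 60 49 61
f 56 61 45
f 60 61 56
f 44 56 65
f 56 45 66
f 65 66 51
f 56 66 65
f 44 65 77
f 65 51 80
f 77 80 54
f 65 80 77
f 44 77 81
f 77 54 85
f 81 85 55
f 77 85 81
f 45 61 72
f 61 49 75
f 72 75 53
f 61 75 72
f 49 84 62
f 84 55 83
f 62 83 48
f 84 83 62
f 55 85 82
f 85 54 78
f 82 78 46
f 85 78 82
f 54 80 79
f 80 51 67
f 79 67 50
f 80 67 79
f 51 66 71
f 66 45 68
f 71 68 52
f 66 68 71
f 47 73 59
f 73 53 74
f 59 74 48
f 73 74 59
f 47 59 57
f 59 48 58
f 57 58 46
f 59 58 57
f 47 57 64
f 57 46 63
f 64 63 50
f 57 63 64
f 47 64 69
f 64 50 70
f 69 70 52
f 64 70 69
f 47 69 73
f 69 52 76
f 73 76 53
f 69 76 73
f 48 74 62
f 74 53 75
f 62 75 49
f 74 75 62
f 46 58 82
f 58 48 83
f 82 83 55
f 58 83 82
f 50 63 79
f 63 46 78
f 79 78 54
f 63 78 79
f 52 70 71
f 70 50 67
f 71 67 51
f 70 67 71
f 53 76 72
f 76 52 68
f 72 68 45
f 76 68 72



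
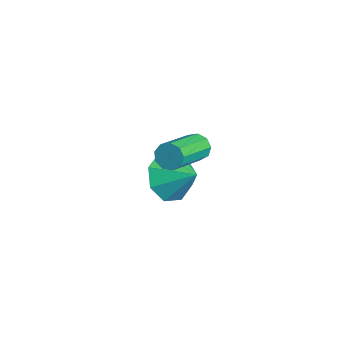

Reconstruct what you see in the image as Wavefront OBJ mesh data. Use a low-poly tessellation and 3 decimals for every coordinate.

v 3.297 -2.879 0.766
v 3.604 -2.862 0.347
v 4.691 -4.144 1.095
v 4.383 -4.161 1.514
v 3.716 -2.627 0.589
v 4.803 -3.909 1.338
v 3.631 -2.509 0.914
v 4.718 -3.791 1.662
v 3.389 -2.565 1.17
v 4.476 -3.847 1.918
v 3.105 -2.767 1.236
v 4.192 -4.049 1.984
v 2.91 -3.022 1.083
v 3.997 -4.304 1.831
v 2.896 -3.21 0.781
v 3.983 -4.492 1.529
v 3.069 -3.243 0.472
v 4.156 -4.525 1.22
v 3.349 -3.106 0.301
v 4.436 -4.388 1.049
v 1.091 -2.984 -2.49
v 1.633 -3.879 -2.401
v 1.989 -2.376 -1.85
v 1.826 -3.467 -3.063
v 1.588 -2.772 -3.39
v 1.059 -2.202 -3.189
v 0.548 -2.089 -2.579
v 0.355 -2.501 -1.916
v 0.593 -3.196 -1.59
v 1.122 -3.767 -1.79
f 2 1 5
f 2 5 3
f 3 5 6
f 3 6 4
f 5 1 7
f 5 7 6
f 6 7 8
f 6 8 4
f 7 1 9
f 7 9 8
f 8 9 10
f 8 10 4
f 9 1 11
f 9 11 10
f 10 11 12
f 10 12 4
f 11 1 13
f 11 13 12
f 12 13 14
f 12 14 4
f 13 1 15
f 13 15 14
f 14 15 16
f 14 16 4
f 15 1 17
f 15 17 16
f 16 17 18
f 16 18 4
f 17 1 19
f 17 19 18
f 18 19 20
f 18 20 4
f 19 1 2
f 19 2 20
f 20 2 3
f 20 3 4
f 22 21 24
f 22 24 23
f 24 21 25
f 24 25 23
f 25 21 26
f 25 26 23
f 26 21 27
f 26 27 23
f 27 21 28
f 27 28 23
f 28 21 29
f 28 29 23
f 29 21 30
f 29 30 23
f 30 21 22
f 30 22 23



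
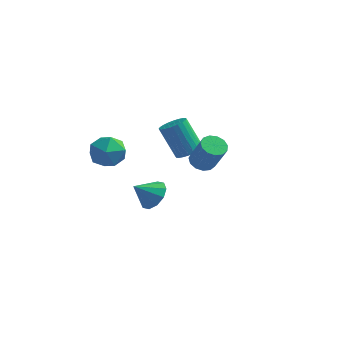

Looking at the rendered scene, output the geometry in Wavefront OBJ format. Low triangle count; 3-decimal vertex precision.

v 3.081 -1.889 2.206
v 3.634 -1.471 2.054
v 4.392 -1.912 3.603
v 3.839 -2.331 3.754
v 3.369 -1.242 2.249
v 4.128 -1.683 3.798
v 3.013 -1.219 2.43
v 3.772 -1.66 3.978
v 2.679 -1.409 2.539
v 3.437 -1.85 4.088
v 2.472 -1.751 2.543
v 3.23 -2.192 4.092
v 2.458 -2.137 2.44
v 3.216 -2.579 3.989
v 2.642 -2.445 2.262
v 3.401 -2.886 3.811
v 2.966 -2.576 2.066
v 3.724 -3.017 3.615
v 3.326 -2.489 1.915
v 4.084 -2.93 3.464
v 3.608 -2.212 1.856
v 4.366 -2.653 3.405
v 3.723 -1.832 1.908
v 4.481 -2.273 3.456
v -2.729 -2.249 1.793
v -1.992 -1.446 1.615
v -1.488 -3.194 2.665
v -0.751 -2.391 2.487
v -1.597 -2.221 3.176
v -2.364 -1.637 2.637
v -1.116 -3.003 1.643
v -1.883 -2.419 1.104
v -0.995 -1.912 1.522
v -1.292 -1.429 2.47
v -2.188 -3.211 1.81
v -2.485 -2.728 2.758
v -0.921 2.09 -3.756
v -0.187 2.072 -3.076
v -1.799 1.43 -2.824
v -0.504 2.598 -3.002
v -0.979 2.93 -3.216
v -1.433 2.94 -3.636
v -1.69 2.626 -4.102
v -1.654 2.107 -4.435
v -1.338 1.581 -4.509
v -0.862 1.25 -4.295
v -0.409 1.239 -3.875
v -0.151 1.553 -3.41
v 0.698 3.27 -0.74
v 1.228 3.841 -0.52
v 0.192 4.102 1.3
v -0.338 3.53 1.08
v 1.01 4.014 -0.669
v -0.026 4.275 1.151
v 0.743 4.073 -0.829
v -0.292 4.334 0.991
v 0.471 4.011 -0.975
v -0.565 4.271 0.844
v 0.232 3.835 -1.086
v -0.804 4.095 0.734
v 0.065 3.573 -1.144
v -0.971 3.834 0.676
v -0.006 3.265 -1.14
v -1.042 3.526 0.68
v 0.03 2.958 -1.075
v -1.006 3.219 0.744
v 0.168 2.698 -0.96
v -0.868 2.959 0.86
v 0.386 2.525 -0.811
v -0.65 2.786 1.009
v 0.652 2.466 -0.651
v -0.383 2.727 1.169
v 0.925 2.529 -0.504
v -0.111 2.789 1.315
v 1.164 2.705 -0.394
v 0.128 2.965 1.426
v 1.331 2.966 -0.336
v 0.295 3.227 1.484
v 1.402 3.274 -0.34
v 0.366 3.535 1.48
v 1.366 3.581 -0.404
v 0.33 3.842 1.415
f 2 1 5
f 2 5 3
f 3 5 6
f 3 6 4
f 5 1 7
f 5 7 6
f 6 7 8
f 6 8 4
f 7 1 9
f 7 9 8
f 8 9 10
f 8 10 4
f 9 1 11
f 9 11 10
f 10 11 12
f 10 12 4
f 11 1 13
f 11 13 12
f 12 13 14
f 12 14 4
f 13 1 15
f 13 15 14
f 14 15 16
f 14 16 4
f 15 1 17
f 15 17 16
f 16 17 18
f 16 18 4
f 17 1 19
f 17 19 18
f 18 19 20
f 18 20 4
f 19 1 21
f 19 21 20
f 20 21 22
f 20 22 4
f 21 1 23
f 21 23 22
f 22 23 24
f 22 24 4
f 23 1 2
f 23 2 24
f 24 2 3
f 24 3 4
f 25 36 30
f 25 30 26
f 25 26 32
f 25 32 35
f 25 35 36
f 26 30 34
f 30 36 29
f 36 35 27
f 35 32 31
f 32 26 33
f 28 34 29
f 28 29 27
f 28 27 31
f 28 31 33
f 28 33 34
f 29 34 30
f 27 29 36
f 31 27 35
f 33 31 32
f 34 33 26
f 38 37 40
f 38 40 39
f 40 37 41
f 40 41 39
f 41 37 42
f 41 42 39
f 42 37 43
f 42 43 39
f 43 37 44
f 43 44 39
f 44 37 45
f 44 45 39
f 45 37 46
f 45 46 39
f 46 37 47
f 46 47 39
f 47 37 48
f 47 48 39
f 48 37 38
f 48 38 39
f 50 49 53
f 50 53 51
f 51 53 54
f 51 54 52
f 53 49 55
f 53 55 54
f 54 55 56
f 54 56 52
f 55 49 57
f 55 57 56
f 56 57 58
f 56 58 52
f 57 49 59
f 57 59 58
f 58 59 60
f 58 60 52
f 59 49 61
f 59 61 60
f 60 61 62
f 60 62 52
f 61 49 63
f 61 63 62
f 62 63 64
f 62 64 52
f 63 49 65
f 63 65 64
f 64 65 66
f 64 66 52
f 65 49 67
f 65 67 66
f 66 67 68
f 66 68 52
f 67 49 69
f 67 69 68
f 68 69 70
f 68 70 52
f 69 49 71
f 69 71 70
f 70 71 72
f 70 72 52
f 71 49 73
f 71 73 72
f 72 73 74
f 72 74 52
f 73 49 75
f 73 75 74
f 74 75 76
f 74 76 52
f 75 49 77
f 75 77 76
f 76 77 78
f 76 78 52
f 77 49 79
f 77 79 78
f 78 79 80
f 78 80 52
f 79 49 81
f 79 81 80
f 80 81 82
f 80 82 52
f 81 49 50
f 81 50 82
f 82 50 51
f 82 51 52



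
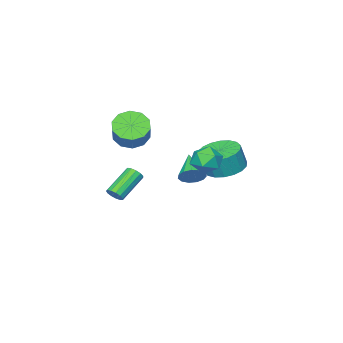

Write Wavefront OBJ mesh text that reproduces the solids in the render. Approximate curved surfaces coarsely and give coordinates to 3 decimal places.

v -0.154 -3.738 -2.542
v 0.142 -3.686 -2.117
v -1.37 -3.77 -1.054
v -1.666 -3.822 -1.478
v 0.068 -3.415 -2.2
v -1.443 -3.499 -1.137
v -0.076 -3.246 -2.392
v -1.587 -3.33 -1.328
v -0.245 -3.234 -2.631
v -1.756 -3.318 -1.567
v -0.385 -3.381 -2.842
v -1.896 -3.465 -1.778
v -0.452 -3.642 -2.957
v -1.963 -3.726 -1.894
v -0.424 -3.933 -2.941
v -1.936 -4.017 -1.877
v -0.311 -4.162 -2.798
v -1.822 -4.247 -1.734
v -0.148 -4.257 -2.574
v -1.659 -4.341 -1.51
v 0.013 -4.187 -2.339
v -1.498 -4.271 -1.276
v 0.121 -3.974 -2.169
v -1.39 -4.058 -1.106
v -2.06 2.132 0.738
v -1.244 2.831 0.557
v -0.883 2.727 1.781
v -1.7 2.028 1.962
v -1.608 3.122 0.689
v -1.248 3.019 1.913
v -2.062 3.218 0.831
v -1.702 3.114 2.054
v -2.516 3.098 0.954
v -2.155 2.995 2.178
v -2.879 2.787 1.035
v -2.519 2.684 2.258
v -3.08 2.346 1.056
v -2.72 2.243 2.28
v -3.079 1.863 1.015
v -2.719 1.759 2.239
v -2.877 1.433 0.919
v -2.516 1.329 2.143
v -2.512 1.141 0.787
v -2.152 1.038 2.011
v -2.058 1.046 0.646
v -1.698 0.942 1.869
v -1.605 1.165 0.522
v -1.244 1.062 1.746
v -1.241 1.476 0.442
v -0.881 1.373 1.665
v -1.04 1.917 0.42
v -0.68 1.814 1.644
v -1.041 2.401 0.461
v -0.681 2.297 1.685
v -0.785 -3.147 1.774
v -0.212 -3.921 1.955
v 0.619 -3.047 3.066
v 0.045 -2.273 2.886
v 0.044 -3.598 1.51
v 0.874 -2.724 2.621
v -0.018 -3.103 1.166
v 0.813 -2.229 2.278
v -0.372 -2.625 1.055
v 0.458 -1.751 2.166
v -0.884 -2.346 1.218
v -0.054 -1.472 2.33
v -1.359 -2.373 1.594
v -0.528 -1.499 2.705
v -1.614 -2.696 2.039
v -0.784 -1.822 3.15
v -1.553 -3.191 2.382
v -0.722 -2.317 3.494
v -1.198 -3.669 2.494
v -0.368 -2.795 3.605
v -0.686 -3.948 2.33
v 0.144 -3.074 3.442
v -1.515 0.408 -0.283
v -1.222 0.649 0.329
v -2.405 -0.708 0.583
v -1.557 0.869 0.269
v -1.879 0.943 0.033
v -2.085 0.848 -0.303
v -2.111 0.612 -0.632
v -1.947 0.312 -0.851
v -1.646 0.043 -0.889
v -1.303 -0.11 -0.735
v -1.028 -0.099 -0.437
v -0.907 0.073 -0.09
v -0.98 0.352 0.195
v -0.363 3.579 2.494
v 0.415 3.788 2.83
v 0.225 2.492 1.81
v 1.003 2.701 2.146
v 0.374 2.386 2.664
v 0.011 3.058 3.086
v 0.629 3.222 1.554
v 0.266 3.894 1.976
v 1.028 3.568 2.249
v 0.871 3.051 2.935
v -0.231 3.229 1.705
v -0.388 2.712 2.391
f 2 1 5
f 2 5 3
f 3 5 6
f 3 6 4
f 5 1 7
f 5 7 6
f 6 7 8
f 6 8 4
f 7 1 9
f 7 9 8
f 8 9 10
f 8 10 4
f 9 1 11
f 9 11 10
f 10 11 12
f 10 12 4
f 11 1 13
f 11 13 12
f 12 13 14
f 12 14 4
f 13 1 15
f 13 15 14
f 14 15 16
f 14 16 4
f 15 1 17
f 15 17 16
f 16 17 18
f 16 18 4
f 17 1 19
f 17 19 18
f 18 19 20
f 18 20 4
f 19 1 21
f 19 21 20
f 20 21 22
f 20 22 4
f 21 1 23
f 21 23 22
f 22 23 24
f 22 24 4
f 23 1 2
f 23 2 24
f 24 2 3
f 24 3 4
f 26 25 29
f 26 29 27
f 27 29 30
f 27 30 28
f 29 25 31
f 29 31 30
f 30 31 32
f 30 32 28
f 31 25 33
f 31 33 32
f 32 33 34
f 32 34 28
f 33 25 35
f 33 35 34
f 34 35 36
f 34 36 28
f 35 25 37
f 35 37 36
f 36 37 38
f 36 38 28
f 37 25 39
f 37 39 38
f 38 39 40
f 38 40 28
f 39 25 41
f 39 41 40
f 40 41 42
f 40 42 28
f 41 25 43
f 41 43 42
f 42 43 44
f 42 44 28
f 43 25 45
f 43 45 44
f 44 45 46
f 44 46 28
f 45 25 47
f 45 47 46
f 46 47 48
f 46 48 28
f 47 25 49
f 47 49 48
f 48 49 50
f 48 50 28
f 49 25 51
f 49 51 50
f 50 51 52
f 50 52 28
f 51 25 53
f 51 53 52
f 52 53 54
f 52 54 28
f 53 25 26
f 53 26 54
f 54 26 27
f 54 27 28
f 56 55 59
f 56 59 57
f 57 59 60
f 57 60 58
f 59 55 61
f 59 61 60
f 60 61 62
f 60 62 58
f 61 55 63
f 61 63 62
f 62 63 64
f 62 64 58
f 63 55 65
f 63 65 64
f 64 65 66
f 64 66 58
f 65 55 67
f 65 67 66
f 66 67 68
f 66 68 58
f 67 55 69
f 67 69 68
f 68 69 70
f 68 70 58
f 69 55 71
f 69 71 70
f 70 71 72
f 70 72 58
f 71 55 73
f 71 73 72
f 72 73 74
f 72 74 58
f 73 55 75
f 73 75 74
f 74 75 76
f 74 76 58
f 75 55 56
f 75 56 76
f 76 56 57
f 76 57 58
f 78 77 80
f 78 80 79
f 80 77 81
f 80 81 79
f 81 77 82
f 81 82 79
f 82 77 83
f 82 83 79
f 83 77 84
f 83 84 79
f 84 77 85
f 84 85 79
f 85 77 86
f 85 86 79
f 86 77 87
f 86 87 79
f 87 77 88
f 87 88 79
f 88 77 89
f 88 89 79
f 89 77 78
f 89 78 79
f 90 101 95
f 90 95 91
f 90 91 97
f 90 97 100
f 90 100 101
f 91 95 99
f 95 101 94
f 101 100 92
f 100 97 96
f 97 91 98
f 93 99 94
f 93 94 92
f 93 92 96
f 93 96 98
f 93 98 99
f 94 99 95
f 92 94 101
f 96 92 100
f 98 96 97
f 99 98 91



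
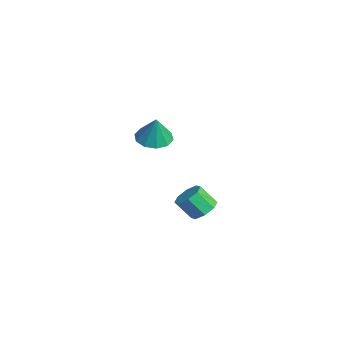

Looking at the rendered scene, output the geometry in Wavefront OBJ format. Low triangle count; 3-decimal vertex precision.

v -2.585 0.599 1.94
v -1.96 -0.022 1.756
v -2.175 0.601 3.32
v -1.729 0.479 1.686
v -1.826 1.027 1.714
v -2.212 1.41 1.828
v -2.741 1.484 1.984
v -3.21 1.219 2.124
v -3.44 0.718 2.193
v -3.344 0.171 2.166
v -2.957 -0.213 2.052
v -2.429 -0.287 1.895
v -3.523 3.31 -4.005
v -2.94 3.612 -3.565
v -3.314 2.891 -2.576
v -3.897 2.59 -3.015
v -3.451 3.933 -3.524
v -3.824 3.212 -2.534
v -4.004 3.89 -3.764
v -4.377 3.169 -2.775
v -4.275 3.507 -4.146
v -4.649 2.786 -3.156
v -4.106 3.009 -4.444
v -4.48 2.288 -3.455
v -3.596 2.688 -4.486
v -3.969 1.967 -3.496
v -3.043 2.731 -4.245
v -3.416 2.01 -3.256
v -2.771 3.114 -3.864
v -3.145 2.393 -2.874
f 2 1 4
f 2 4 3
f 4 1 5
f 4 5 3
f 5 1 6
f 5 6 3
f 6 1 7
f 6 7 3
f 7 1 8
f 7 8 3
f 8 1 9
f 8 9 3
f 9 1 10
f 9 10 3
f 10 1 11
f 10 11 3
f 11 1 12
f 11 12 3
f 12 1 2
f 12 2 3
f 14 13 17
f 14 17 15
f 15 17 18
f 15 18 16
f 17 13 19
f 17 19 18
f 18 19 20
f 18 20 16
f 19 13 21
f 19 21 20
f 20 21 22
f 20 22 16
f 21 13 23
f 21 23 22
f 22 23 24
f 22 24 16
f 23 13 25
f 23 25 24
f 24 25 26
f 24 26 16
f 25 13 27
f 25 27 26
f 26 27 28
f 26 28 16
f 27 13 29
f 27 29 28
f 28 29 30
f 28 30 16
f 29 13 14
f 29 14 30
f 30 14 15
f 30 15 16



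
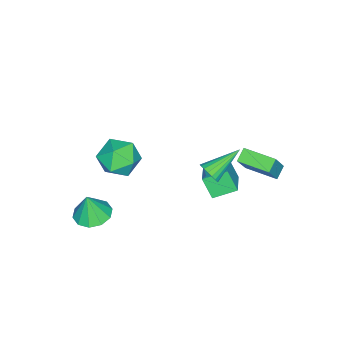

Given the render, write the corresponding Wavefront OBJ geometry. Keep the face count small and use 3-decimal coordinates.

v 0.77 1.876 -0.27
v 1.176 2.252 0.09
v -0.83 2.744 0.63
v 1.13 2.416 -0.15
v 1.013 2.473 -0.413
v 0.847 2.412 -0.648
v 0.667 2.244 -0.808
v 0.506 2.004 -0.861
v 0.398 1.738 -0.798
v 0.364 1.5 -0.629
v 0.41 1.336 -0.39
v 0.527 1.28 -0.127
v 0.692 1.341 0.108
v 0.873 1.508 0.268
v 1.033 1.749 0.322
v 1.141 2.014 0.258
v -3.715 1.732 -4.311
v -4.432 1.748 -3.855
v -3.681 3.542 -4.32
v -4.399 3.558 -3.865
v -2.701 1.722 -2.715
v -3.419 1.738 -2.26
v -2.668 3.532 -2.725
v -3.385 3.548 -2.269
v 0.932 -2.539 -2.666
v 1.677 -3.113 -1.857
v -0.657 -3.467 -1.863
v 0.088 -4.041 -1.054
v -0.098 -2.817 -0.966
v 0.884 -2.244 -1.462
v 0.136 -4.336 -2.258
v 1.118 -3.763 -2.754
v 1.185 -4.224 -1.604
v 1.04 -3.285 -0.806
v -0.02 -3.295 -2.914
v -0.165 -2.356 -2.116
v 2.943 -3.469 -4.383
v 3.914 -3.739 -4.539
v 3.137 -3.651 -2.857
v 3.896 -3.113 -4.462
v 3.514 -2.624 -4.355
v 2.913 -2.457 -4.259
v 2.324 -2.677 -4.21
v 1.972 -3.199 -4.228
v 1.99 -3.824 -4.305
v 2.373 -4.314 -4.412
v 2.973 -4.481 -4.508
v 3.562 -4.261 -4.557
v -2.225 2.054 -3.458
v -2.406 1.38 -2.349
v -0.768 2.727 -2.811
v -0.95 2.053 -1.702
v -1.51 1.007 -3.978
v -1.692 0.333 -2.869
v -0.054 1.68 -3.331
v -0.235 1.006 -2.222
f 2 1 4
f 2 4 3
f 4 1 5
f 4 5 3
f 5 1 6
f 5 6 3
f 6 1 7
f 6 7 3
f 7 1 8
f 7 8 3
f 8 1 9
f 8 9 3
f 9 1 10
f 9 10 3
f 10 1 11
f 10 11 3
f 11 1 12
f 11 12 3
f 12 1 13
f 12 13 3
f 13 1 14
f 13 14 3
f 14 1 15
f 14 15 3
f 15 1 16
f 15 16 3
f 16 1 2
f 16 2 3
f 18 20 17
f 21 18 17
f 17 20 19
f 19 21 17
f 18 24 20
f 22 18 21
f 22 24 18
f 20 24 19
f 23 21 19
f 19 24 23
f 23 22 21
f 24 22 23
f 25 36 30
f 25 30 26
f 25 26 32
f 25 32 35
f 25 35 36
f 26 30 34
f 30 36 29
f 36 35 27
f 35 32 31
f 32 26 33
f 28 34 29
f 28 29 27
f 28 27 31
f 28 31 33
f 28 33 34
f 29 34 30
f 27 29 36
f 31 27 35
f 33 31 32
f 34 33 26
f 38 37 40
f 38 40 39
f 40 37 41
f 40 41 39
f 41 37 42
f 41 42 39
f 42 37 43
f 42 43 39
f 43 37 44
f 43 44 39
f 44 37 45
f 44 45 39
f 45 37 46
f 45 46 39
f 46 37 47
f 46 47 39
f 47 37 48
f 47 48 39
f 48 37 38
f 48 38 39
f 50 52 49
f 53 50 49
f 49 52 51
f 51 53 49
f 50 56 52
f 54 50 53
f 54 56 50
f 52 56 51
f 55 53 51
f 51 56 55
f 55 54 53
f 56 54 55



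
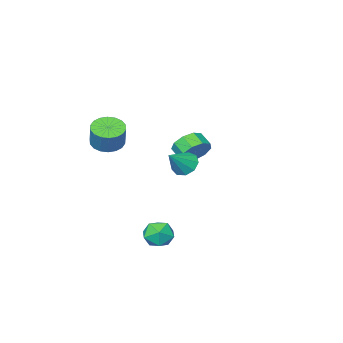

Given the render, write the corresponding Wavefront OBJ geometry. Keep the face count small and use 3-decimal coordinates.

v -3.61 -3.349 -0.075
v -2.684 -3.59 -0.456
v -2.704 -4.473 0.054
v -3.63 -4.231 0.435
v -2.611 -3.24 0.151
v -2.631 -4.123 0.662
v -3.005 -2.942 0.653
v -3.025 -3.824 1.163
v -3.683 -2.833 0.814
v -3.703 -3.716 1.324
v -4.326 -2.966 0.559
v -4.346 -3.849 1.069
v -4.634 -3.278 0.007
v -4.654 -4.161 0.518
v -4.463 -3.623 -0.583
v -4.483 -4.506 -0.072
v -3.893 -3.839 -0.935
v -3.913 -4.722 -0.425
v -3.19 -3.826 -0.885
v -3.21 -4.709 -0.375
v 2.567 -3.192 2.47
v 3.474 -3.527 2.39
v 3.8 -2.963 3.731
v 2.893 -2.628 3.81
v 3.502 -3.132 2.218
v 3.828 -2.569 3.558
v 3.345 -2.749 2.095
v 3.67 -2.186 3.435
v 3.034 -2.454 2.046
v 3.359 -1.891 3.387
v 2.63 -2.305 2.082
v 2.956 -1.742 3.422
v 2.214 -2.331 2.194
v 2.54 -1.768 3.534
v 1.868 -2.528 2.361
v 2.194 -1.965 3.701
v 1.66 -2.857 2.549
v 1.986 -2.293 3.89
v 1.632 -3.251 2.722
v 1.958 -2.688 4.062
v 1.79 -3.634 2.845
v 2.115 -3.071 4.185
v 2.101 -3.929 2.893
v 2.426 -3.366 4.234
v 2.504 -4.078 2.858
v 2.83 -3.515 4.198
v 2.92 -4.052 2.746
v 3.246 -3.489 4.086
v 3.266 -3.855 2.579
v 3.592 -3.292 3.919
v -2.392 -2.783 -0.459
v -1.81 -2.761 -1.144
v -1.108 -2.597 0.639
v -2.003 -2.191 -1.014
v -2.379 -1.899 -0.624
v -2.761 -2.02 -0.157
v -2.97 -2.498 0.169
v -2.909 -3.11 0.201
v -2.606 -3.569 -0.075
v -2.203 -3.66 -0.531
v -1.888 -3.341 -0.954
v 3.098 2.993 -2.745
v 3.93 3.363 -2.417
v 3.05 2.017 -1.523
v 3.882 2.387 -1.195
v 3.076 2.922 -1.182
v 3.105 3.525 -1.938
v 3.875 1.855 -2.002
v 3.904 2.458 -2.758
v 4.409 2.66 -1.958
v 3.916 3.319 -1.451
v 3.064 2.061 -2.489
v 2.571 2.72 -1.982
f 2 1 5
f 2 5 3
f 3 5 6
f 3 6 4
f 5 1 7
f 5 7 6
f 6 7 8
f 6 8 4
f 7 1 9
f 7 9 8
f 8 9 10
f 8 10 4
f 9 1 11
f 9 11 10
f 10 11 12
f 10 12 4
f 11 1 13
f 11 13 12
f 12 13 14
f 12 14 4
f 13 1 15
f 13 15 14
f 14 15 16
f 14 16 4
f 15 1 17
f 15 17 16
f 16 17 18
f 16 18 4
f 17 1 19
f 17 19 18
f 18 19 20
f 18 20 4
f 19 1 2
f 19 2 20
f 20 2 3
f 20 3 4
f 22 21 25
f 22 25 23
f 23 25 26
f 23 26 24
f 25 21 27
f 25 27 26
f 26 27 28
f 26 28 24
f 27 21 29
f 27 29 28
f 28 29 30
f 28 30 24
f 29 21 31
f 29 31 30
f 30 31 32
f 30 32 24
f 31 21 33
f 31 33 32
f 32 33 34
f 32 34 24
f 33 21 35
f 33 35 34
f 34 35 36
f 34 36 24
f 35 21 37
f 35 37 36
f 36 37 38
f 36 38 24
f 37 21 39
f 37 39 38
f 38 39 40
f 38 40 24
f 39 21 41
f 39 41 40
f 40 41 42
f 40 42 24
f 41 21 43
f 41 43 42
f 42 43 44
f 42 44 24
f 43 21 45
f 43 45 44
f 44 45 46
f 44 46 24
f 45 21 47
f 45 47 46
f 46 47 48
f 46 48 24
f 47 21 49
f 47 49 48
f 48 49 50
f 48 50 24
f 49 21 22
f 49 22 50
f 50 22 23
f 50 23 24
f 52 51 54
f 52 54 53
f 54 51 55
f 54 55 53
f 55 51 56
f 55 56 53
f 56 51 57
f 56 57 53
f 57 51 58
f 57 58 53
f 58 51 59
f 58 59 53
f 59 51 60
f 59 60 53
f 60 51 61
f 60 61 53
f 61 51 52
f 61 52 53
f 62 73 67
f 62 67 63
f 62 63 69
f 62 69 72
f 62 72 73
f 63 67 71
f 67 73 66
f 73 72 64
f 72 69 68
f 69 63 70
f 65 71 66
f 65 66 64
f 65 64 68
f 65 68 70
f 65 70 71
f 66 71 67
f 64 66 73
f 68 64 72
f 70 68 69
f 71 70 63

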